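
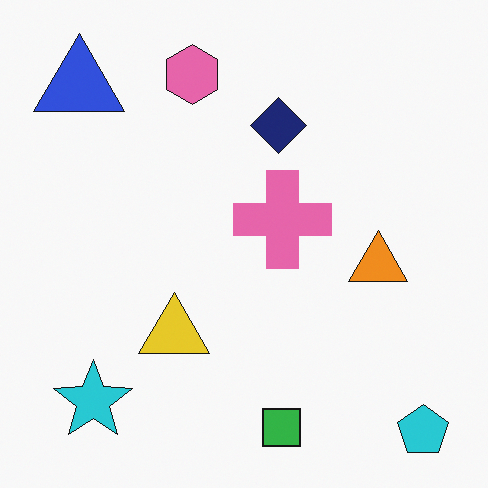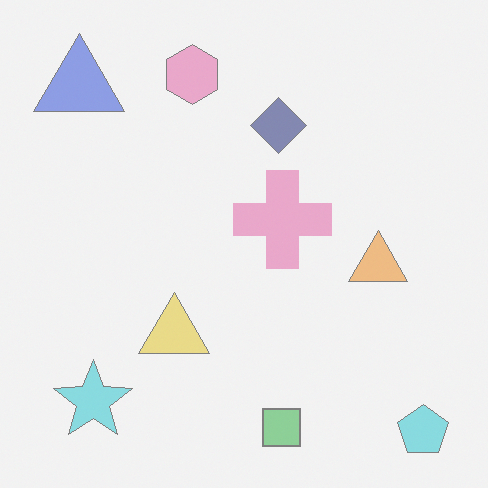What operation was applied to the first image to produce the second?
Given much lower contrast.

Tones are pushed toward mid-grey across the whole image — a global contrast change.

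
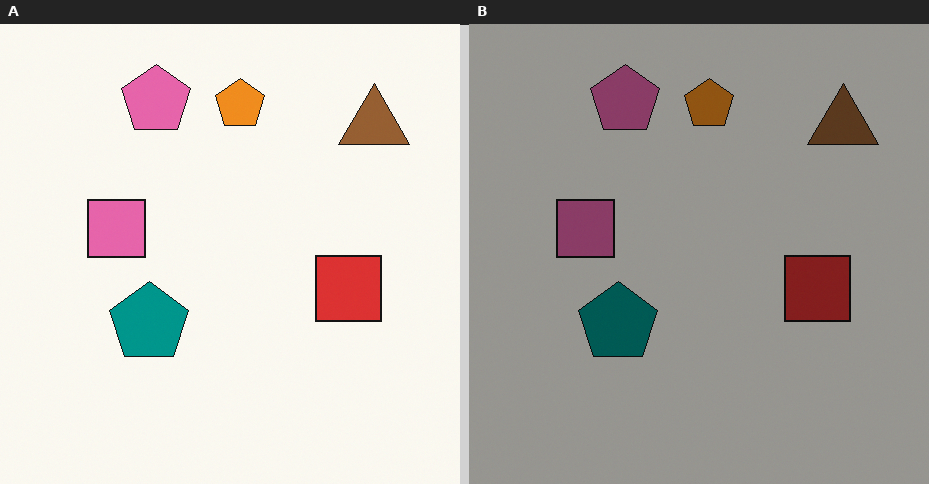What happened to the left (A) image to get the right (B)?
The image was noticeably darkened.

Every pixel — background and shapes alike — is uniformly darkened.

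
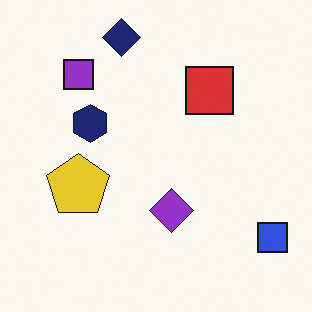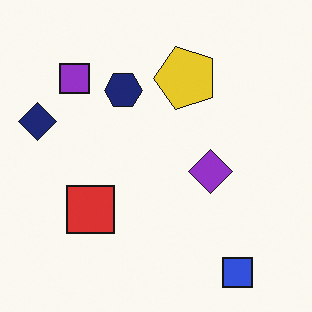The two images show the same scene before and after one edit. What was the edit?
The transformation is: transposed (reflected across the top-left ↔ bottom-right diagonal).

Shapes have swapped their row and column positions — what was in the top-right is now in the bottom-left — a diagonal reflection.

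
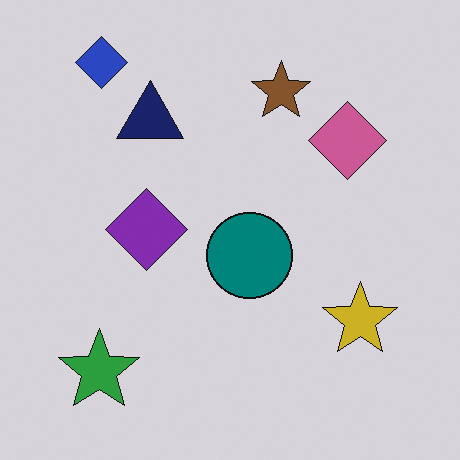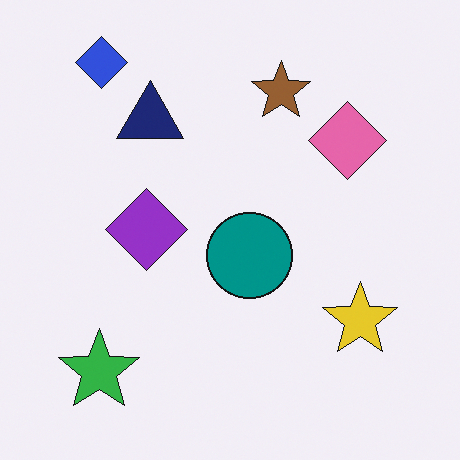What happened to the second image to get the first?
This is the original image darkened a little.

Every pixel — background and shapes alike — is uniformly darkened.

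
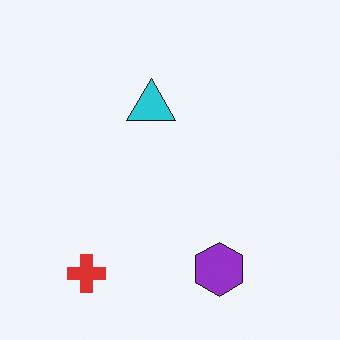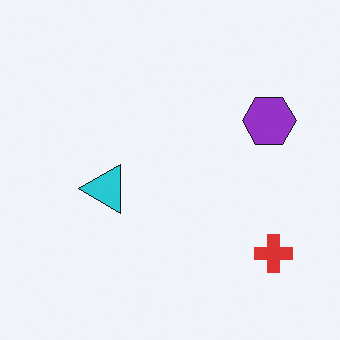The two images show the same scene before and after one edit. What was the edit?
This is the original image rotated 90° counter-clockwise.

The red cross sits in the bottom-left of the first image and the bottom-right of the second — consistent with a whole-image 90° counter-clockwise rotation.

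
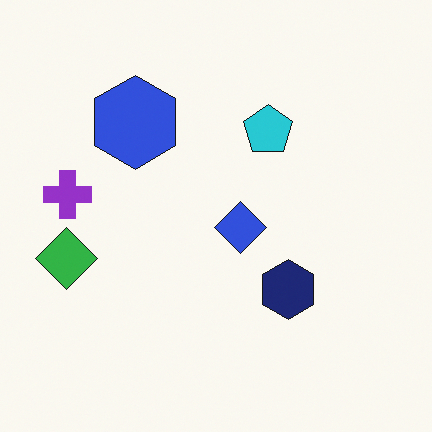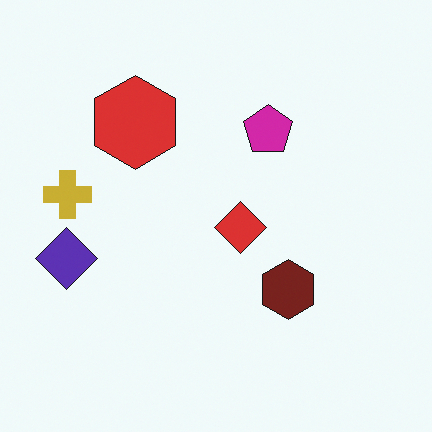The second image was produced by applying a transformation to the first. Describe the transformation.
The transformation is: hue-shifted noticeably.

Every shape's color has rotated by the same amount around the hue wheel — a uniform hue shift.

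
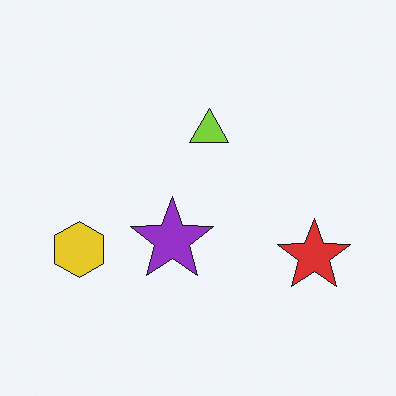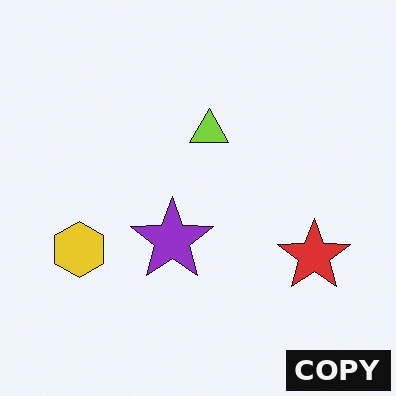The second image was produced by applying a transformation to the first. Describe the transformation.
It was watermarked with the text "COPY" in the lower-right corner.

A dark label reading "COPY" appears in the lower-right corner.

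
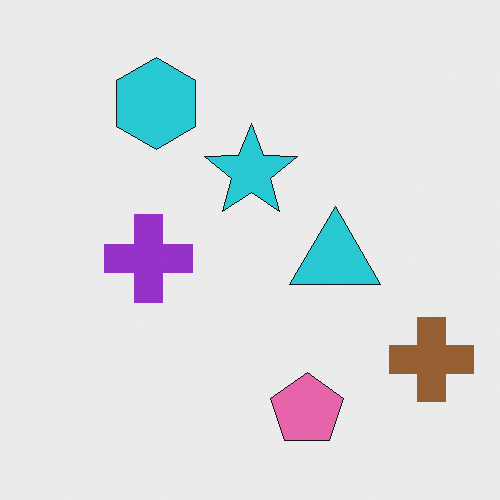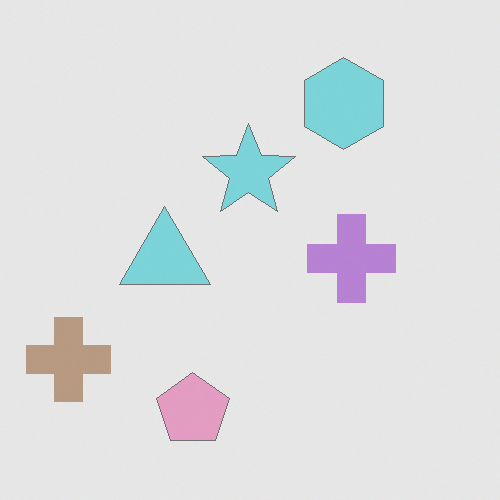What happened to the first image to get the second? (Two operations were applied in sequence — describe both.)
The image was washed out (contrast reduced), then flipped horizontally (left ↔ right).

Tones are pushed toward mid-grey across the whole image — a global contrast change. The brown cross is in the bottom-right of the first image and the bottom-left of the second — shapes on opposite sides of the vertical midline have swapped in a mirror flip.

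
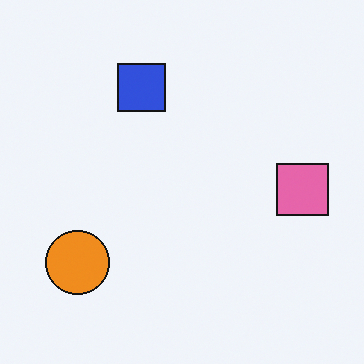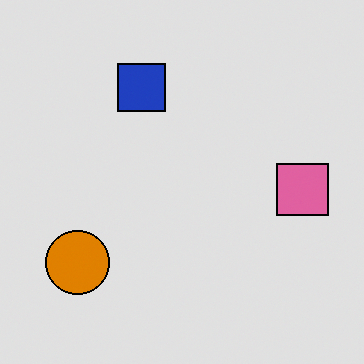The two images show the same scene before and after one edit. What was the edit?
The image was moderately posterized.

Each flat color has snapped to a coarser quantized level — most visibly, the near-white background has dropped to a flat grey.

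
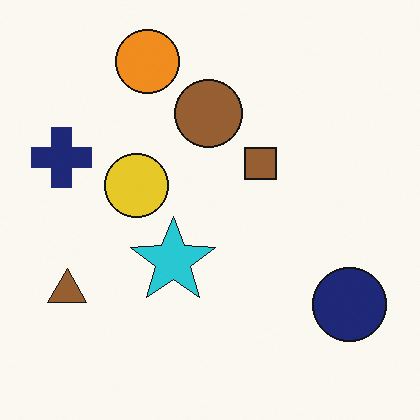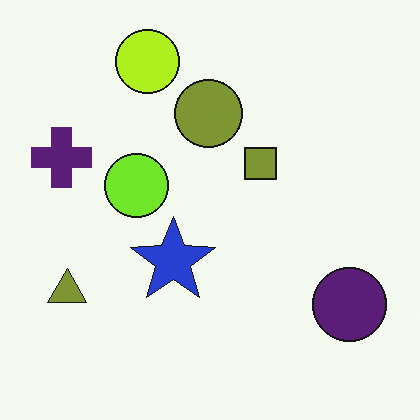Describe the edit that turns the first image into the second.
The transformation is: hue-shifted by a small amount.

Every shape's color has rotated by the same amount around the hue wheel — a uniform hue shift.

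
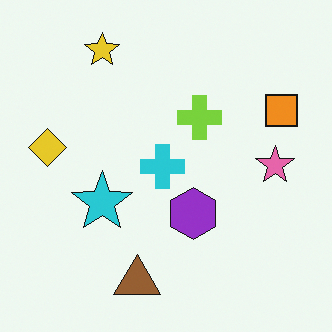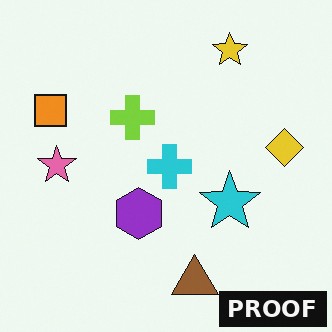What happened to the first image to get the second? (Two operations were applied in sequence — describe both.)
Flipped horizontally (left ↔ right), then watermarked with the text "PROOF" in the lower-right corner.

The yellow diamond is in the left of the first image and the right of the second — shapes on opposite sides of the vertical midline have swapped in a mirror flip. A dark label reading "PROOF" appears in the lower-right corner.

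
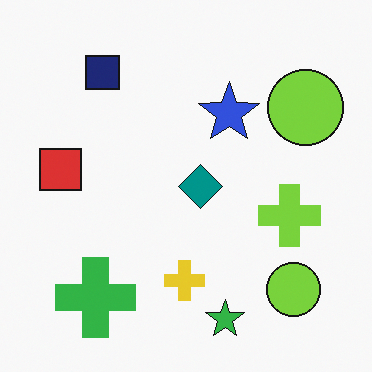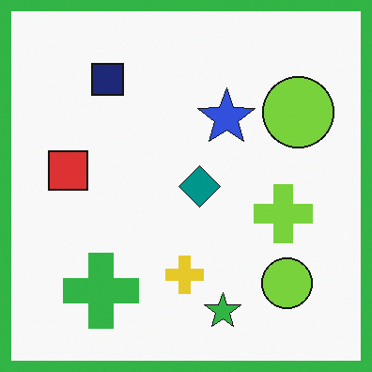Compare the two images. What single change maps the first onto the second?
It was framed with a green border.

A solid green frame runs around the edge of the second image, with the content slightly shrunk inside it.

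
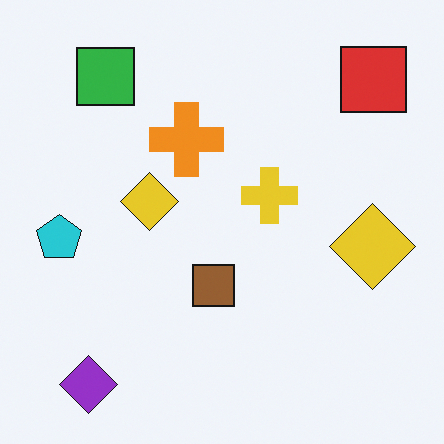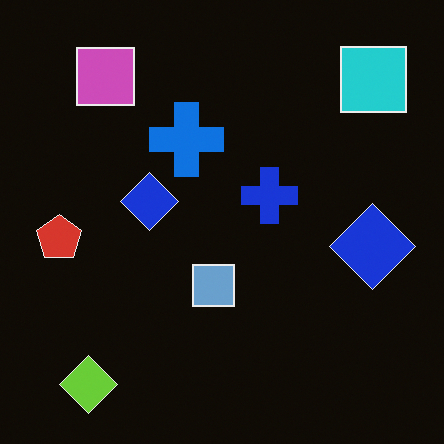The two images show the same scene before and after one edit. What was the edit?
The image was color-inverted (negative).

The light background has become dark and every shape's color is its complement — a photographic negative.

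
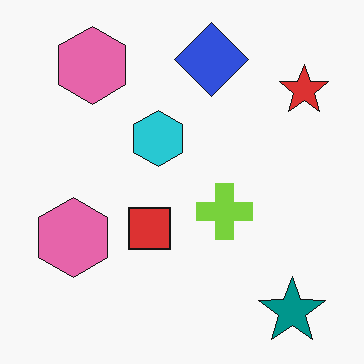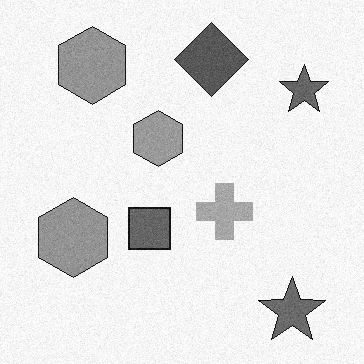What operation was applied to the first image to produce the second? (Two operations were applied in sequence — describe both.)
Degraded with subtle gaussian noise, then converted to grayscale.

Random speckle covers the whole image, including the flat background. All color is removed — every shape is now a shade of grey.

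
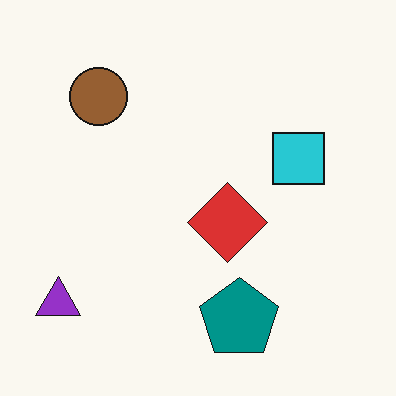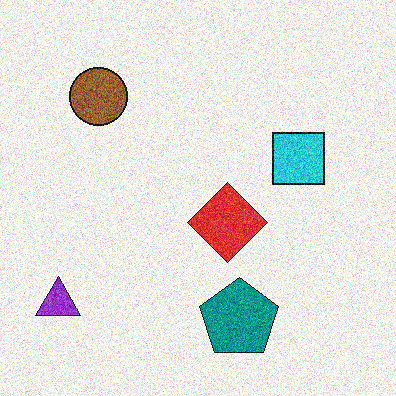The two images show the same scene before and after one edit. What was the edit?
The transformation is: degraded with strong gaussian noise.

Random speckle covers the whole image, including the flat background.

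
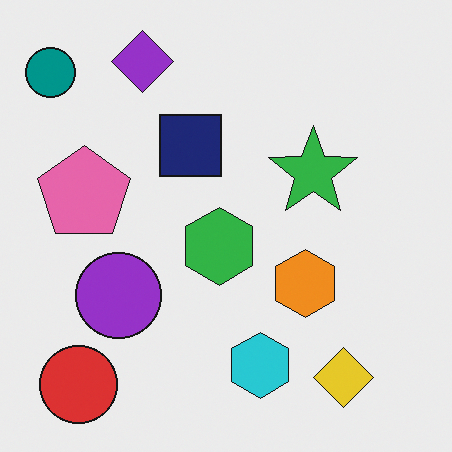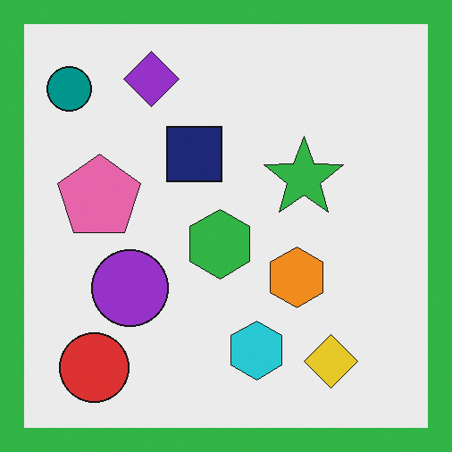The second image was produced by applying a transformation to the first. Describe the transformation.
The second image is the first framed with a green border.

A solid green frame runs around the edge of the second image, with the content slightly shrunk inside it.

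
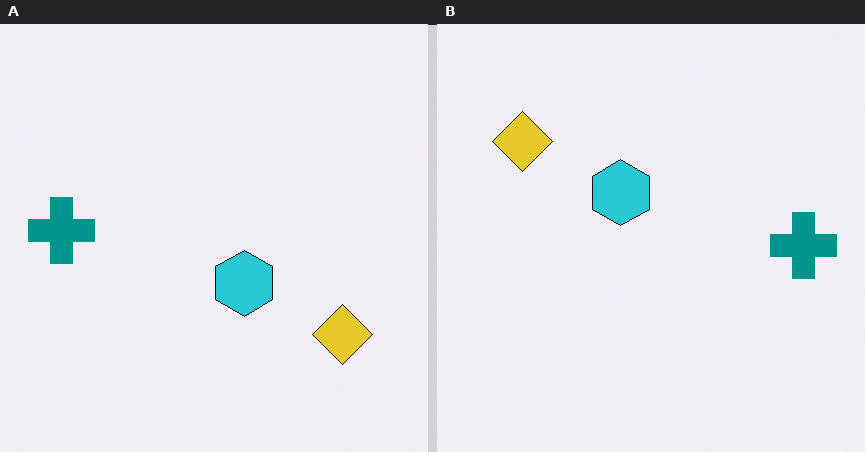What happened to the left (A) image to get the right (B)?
Rotated 180°.

The yellow diamond sits in the bottom-right of the left (A) image and the top-left of the right (B) — consistent with a whole-image 180° rotation.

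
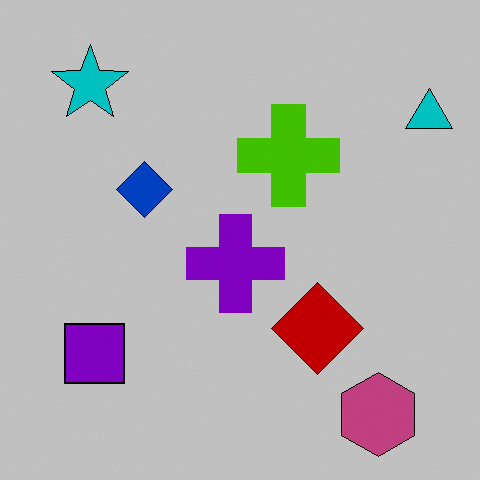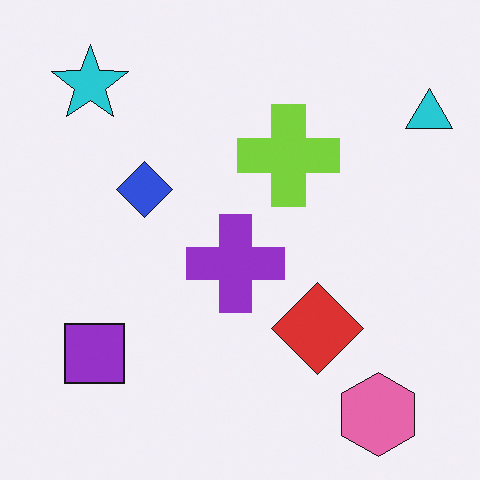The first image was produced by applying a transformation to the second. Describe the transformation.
The first image is the second aggressively posterized.

Each flat color has snapped to a coarser quantized level — most visibly, the near-white background has dropped to a flat grey.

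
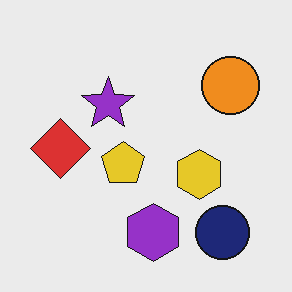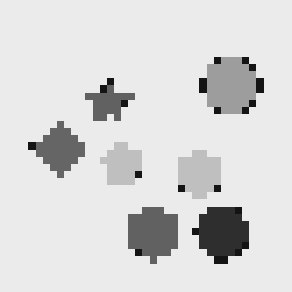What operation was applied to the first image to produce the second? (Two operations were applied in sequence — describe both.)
Converted to grayscale, then moderately pixelated.

All color is removed — every shape is now a shade of grey. Shapes are reduced to large square blocks; fine edges and outlines are lost — a downscale-then-upscale (mosaic) effect.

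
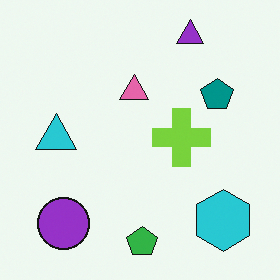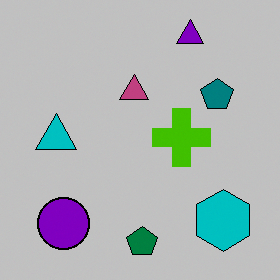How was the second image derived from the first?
The second image is the first aggressively posterized.

Each flat color has snapped to a coarser quantized level — most visibly, the near-white background has dropped to a flat grey.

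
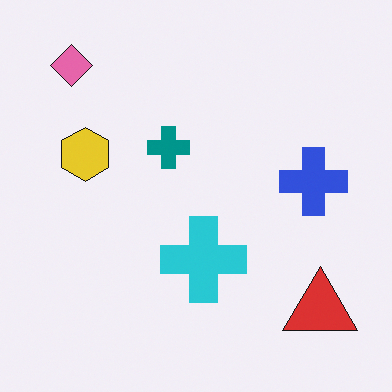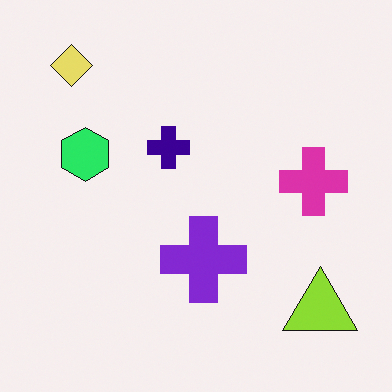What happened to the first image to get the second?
It was hue-shifted noticeably.

Every shape's color has rotated by the same amount around the hue wheel — a uniform hue shift.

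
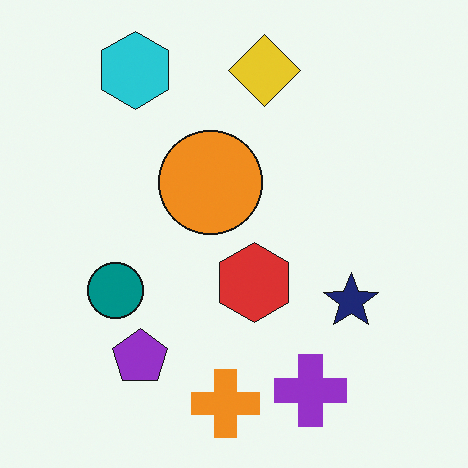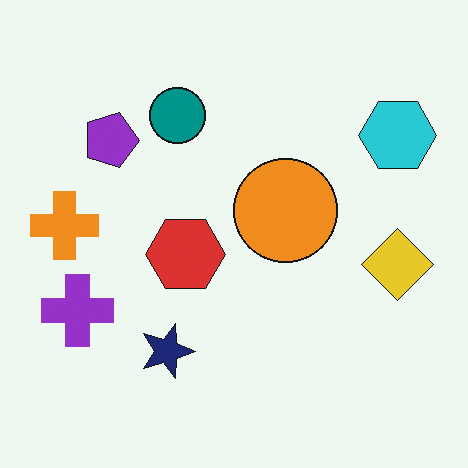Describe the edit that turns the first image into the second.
The transformation is: rotated 90° clockwise.

The cyan hexagon sits in the top-left of the first image and the top-right of the second — consistent with a whole-image 90° clockwise rotation.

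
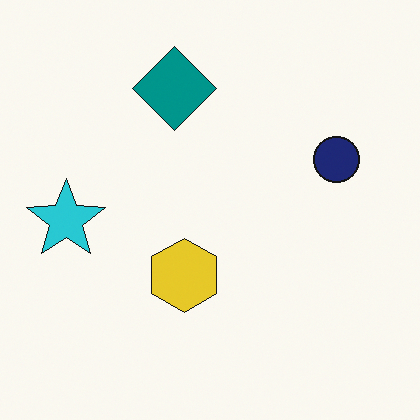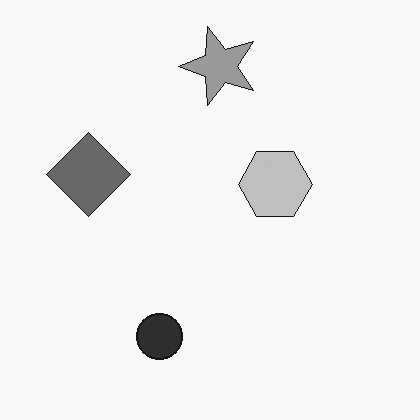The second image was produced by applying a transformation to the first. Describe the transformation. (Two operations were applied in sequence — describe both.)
The second image is the first transposed (reflected across the top-left ↔ bottom-right diagonal), then converted to grayscale.

Shapes have swapped their row and column positions — what was in the top-right is now in the bottom-left — a diagonal reflection. All color is removed — every shape is now a shade of grey.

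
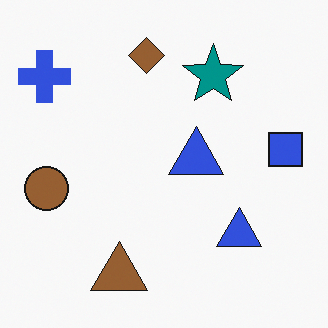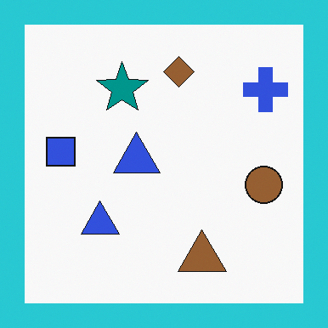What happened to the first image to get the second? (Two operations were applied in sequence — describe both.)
The image was flipped horizontally (left ↔ right), then framed with a cyan border.

The blue square is in the right of the first image and the left of the second — shapes on opposite sides of the vertical midline have swapped in a mirror flip. A solid cyan frame runs around the edge of the second image, with the content slightly shrunk inside it.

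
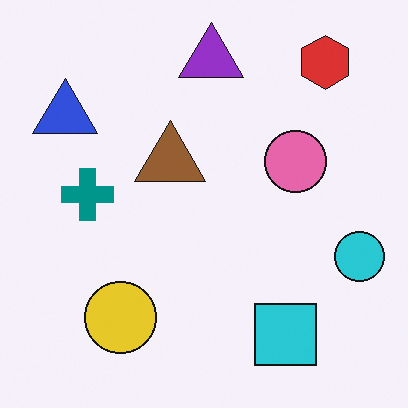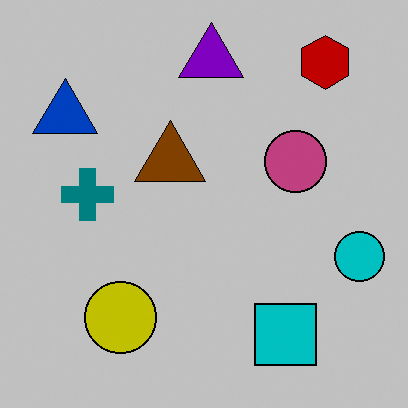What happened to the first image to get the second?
The image was aggressively posterized.

Each flat color has snapped to a coarser quantized level — most visibly, the near-white background has dropped to a flat grey.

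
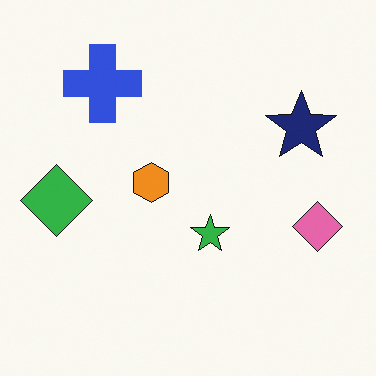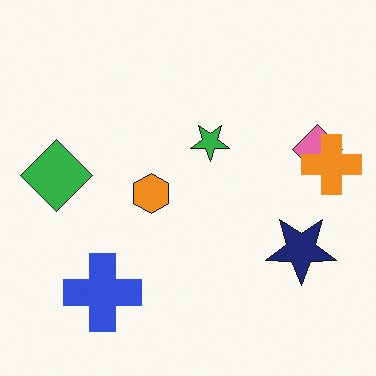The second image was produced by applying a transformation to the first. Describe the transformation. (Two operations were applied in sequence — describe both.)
Flipped vertically (top ↔ bottom), then overlaid with an additional orange cross.

The blue cross is in the top-left of the first image and the bottom-left of the second — shapes on opposite sides of the horizontal midline have swapped in a mirror flip. An orange cross appears in the second image that is absent from the first.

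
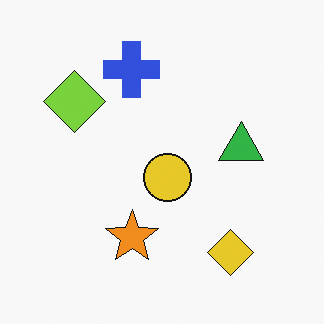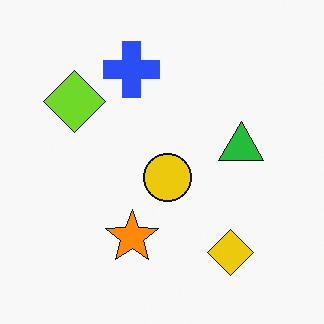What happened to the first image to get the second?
The image was slightly oversaturated.

All colors are more vivid — a global saturation change.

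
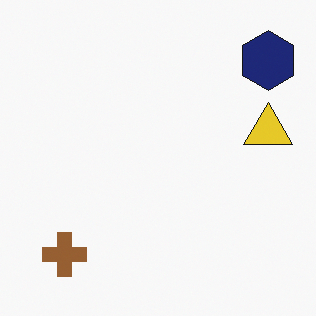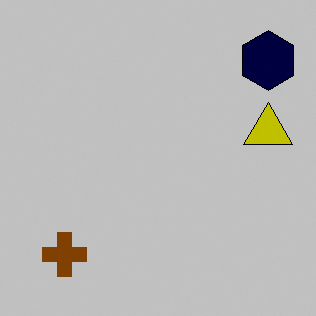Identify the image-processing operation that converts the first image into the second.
Heavily posterized to just a handful of flat colors.

Each flat color has snapped to a coarser quantized level — most visibly, the near-white background has dropped to a flat grey.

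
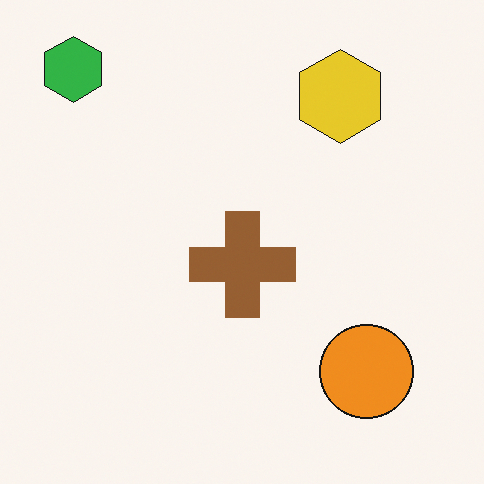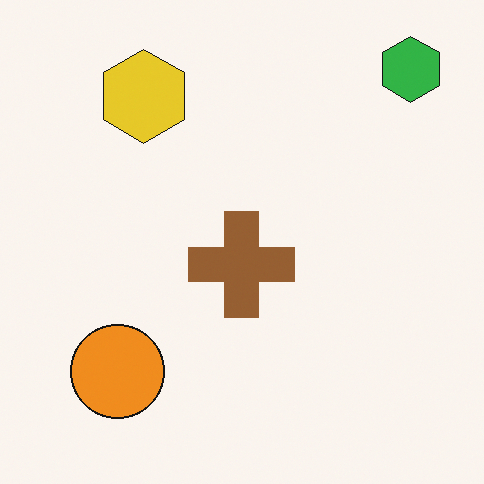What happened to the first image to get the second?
The second image is the first flipped horizontally (left ↔ right).

The green hexagon is in the top-left of the first image and the top-right of the second — shapes on opposite sides of the vertical midline have swapped in a mirror flip.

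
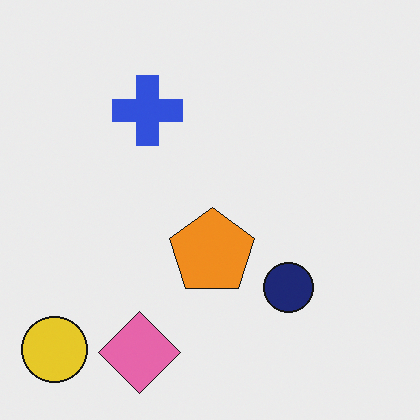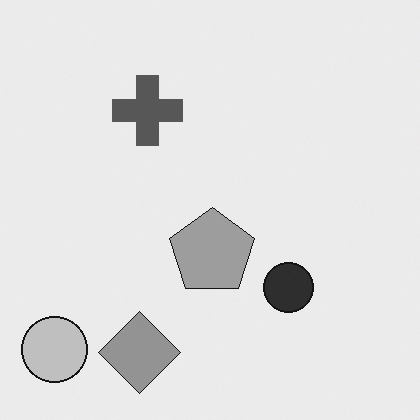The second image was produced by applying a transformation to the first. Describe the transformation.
Converted to grayscale.

All color is removed — every shape is now a shade of grey.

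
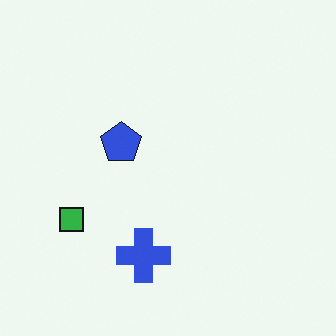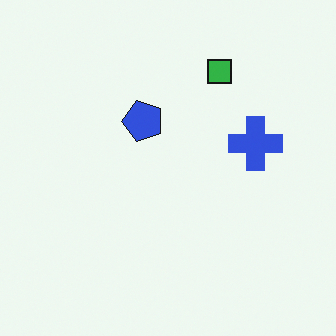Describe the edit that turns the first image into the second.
This is the original image transposed (reflected across the top-left ↔ bottom-right diagonal).

Shapes have swapped their row and column positions — what was in the top-right is now in the bottom-left — a diagonal reflection.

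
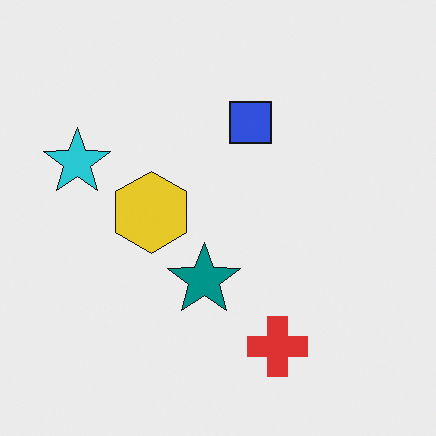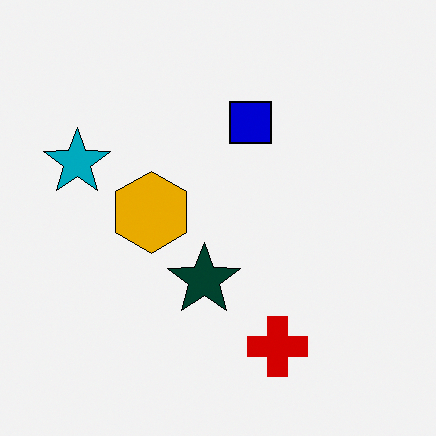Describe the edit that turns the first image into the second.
It was given much higher contrast.

Tones are pushed away from mid-grey across the whole image — a global contrast change.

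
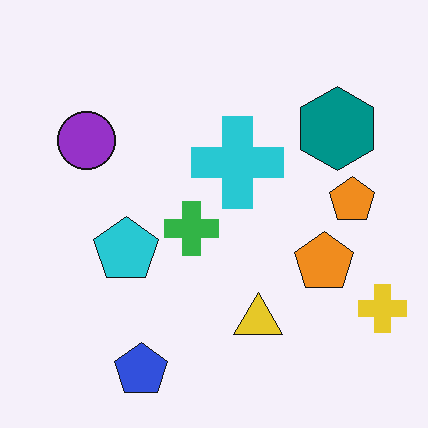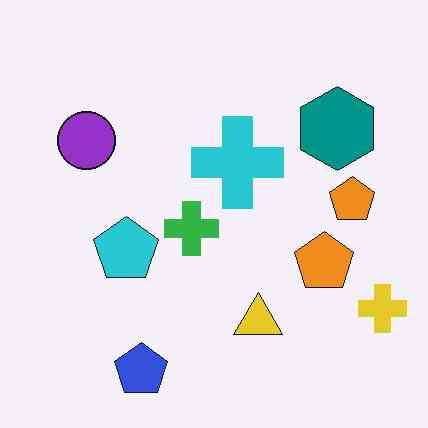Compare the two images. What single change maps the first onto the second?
The second image is the first given moderate JPEG compression.

Blocky 8×8 compression artifacts appear around shape edges and the flat background shows ringing — characteristic JPEG degradation.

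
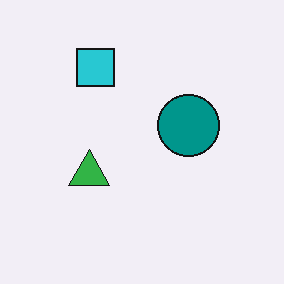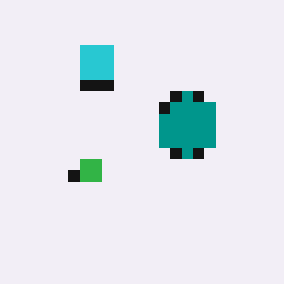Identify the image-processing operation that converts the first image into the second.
It was heavily pixelated into large blocks.

Shapes are reduced to large square blocks; fine edges and outlines are lost — a downscale-then-upscale (mosaic) effect.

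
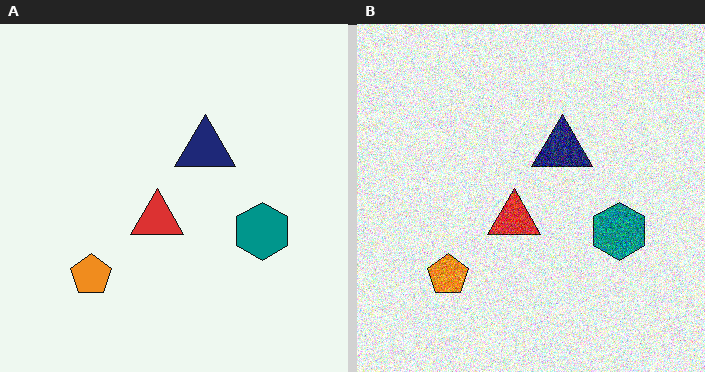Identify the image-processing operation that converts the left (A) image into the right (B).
This is the original image degraded with a thick layer of grain.

Random speckle covers the whole image, including the flat background.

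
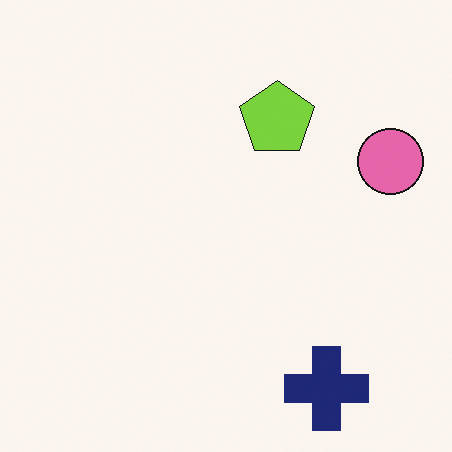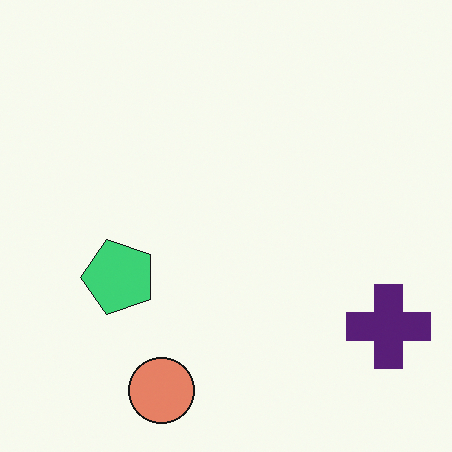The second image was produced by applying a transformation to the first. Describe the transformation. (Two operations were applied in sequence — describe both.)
Transposed (reflected across the top-left ↔ bottom-right diagonal), then hue-shifted slightly.

Shapes have swapped their row and column positions — what was in the top-right is now in the bottom-left — a diagonal reflection. Every shape's color has rotated by the same amount around the hue wheel — a uniform hue shift.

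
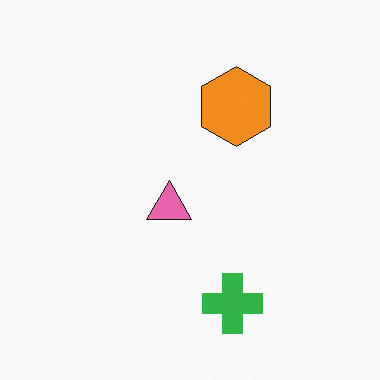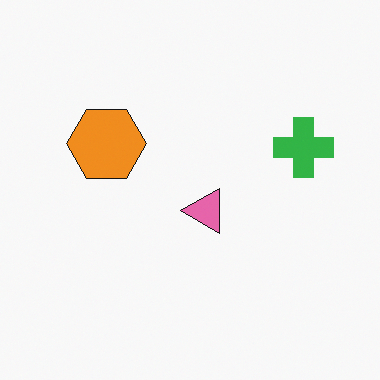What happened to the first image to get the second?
This is the original image rotated 90° counter-clockwise.

The green cross sits in the bottom of the first image and the right of the second — consistent with a whole-image 90° counter-clockwise rotation.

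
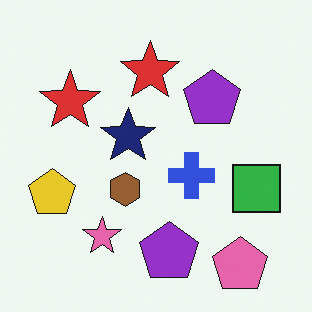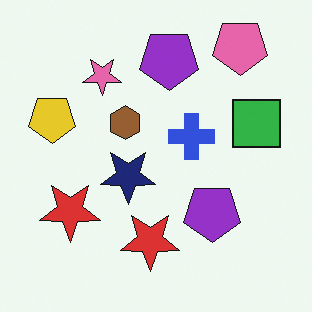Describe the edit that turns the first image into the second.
The second image is the first flipped vertically (top ↔ bottom).

The pink pentagon is in the bottom-right of the first image and the top-right of the second — shapes on opposite sides of the horizontal midline have swapped in a mirror flip.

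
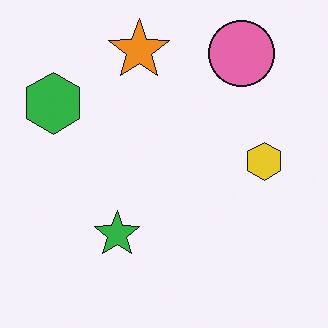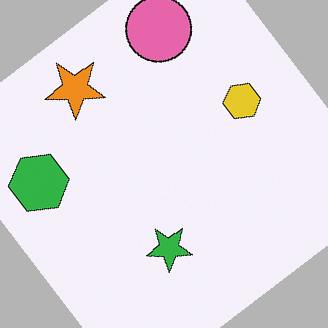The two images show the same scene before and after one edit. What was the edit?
The second image is the first rotated counter-clockwise by a large amount — several tens of degrees.

Every shape is tilted by the same angle and the image corners show triangular fill wedges — a whole-image rotation by a non-right angle.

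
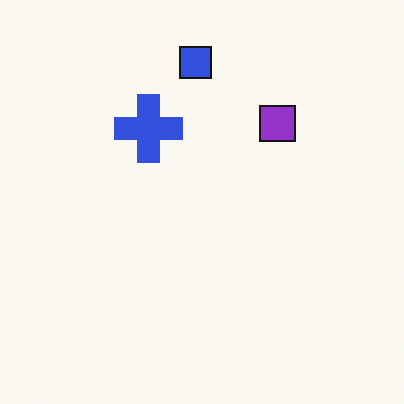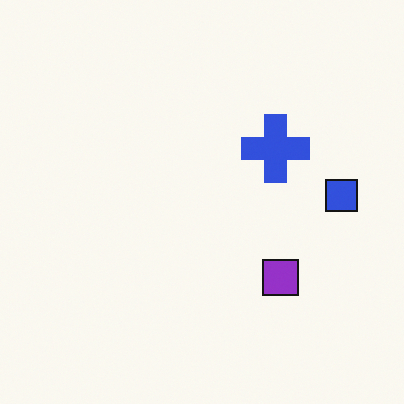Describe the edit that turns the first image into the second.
This is the original image rotated 90° clockwise.

The blue square sits in the top of the first image and the right of the second — consistent with a whole-image 90° clockwise rotation.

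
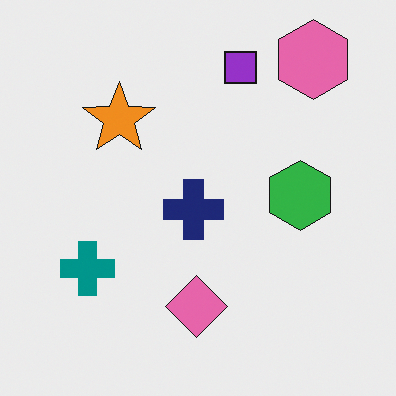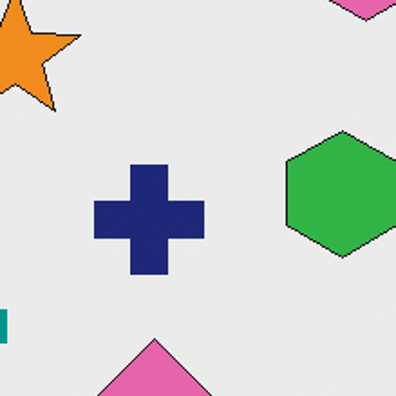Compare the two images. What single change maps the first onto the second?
This is the original image cropped to a noticeably smaller region and rescaled.

The visible shapes are larger and the field of view is narrower; shapes near the original edges may be partly or wholly outside the frame — a crop-and-rescale.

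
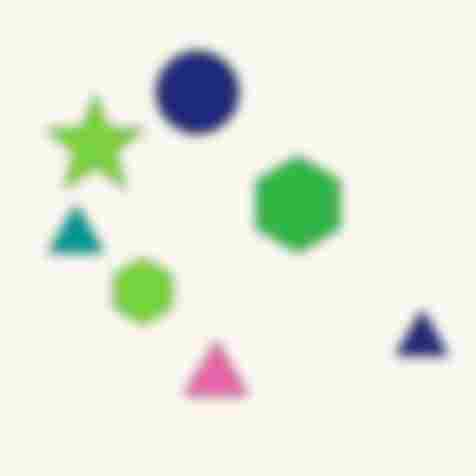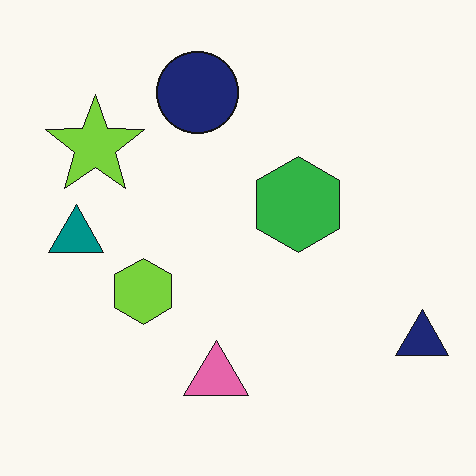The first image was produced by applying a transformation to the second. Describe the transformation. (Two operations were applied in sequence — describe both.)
Heavily blurred, then heavily JPEG-compressed with obvious blocking artifacts.

Shape edges and outlines are uniformly softened across the whole image. Blocky 8×8 compression artifacts appear around shape edges and the flat background shows ringing — characteristic JPEG degradation.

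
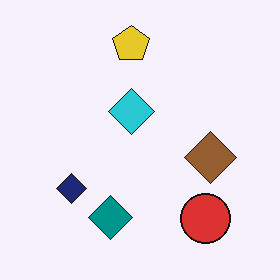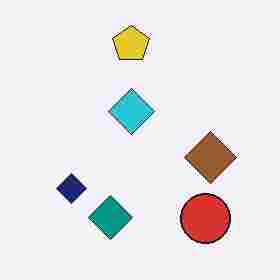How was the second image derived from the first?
Degraded with heavy JPEG compression.

Blocky 8×8 compression artifacts appear around shape edges and the flat background shows ringing — characteristic JPEG degradation.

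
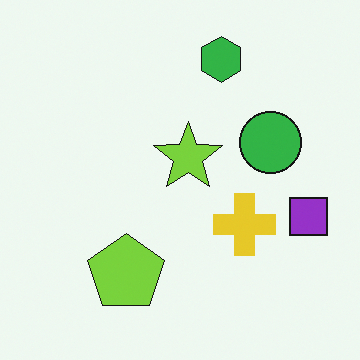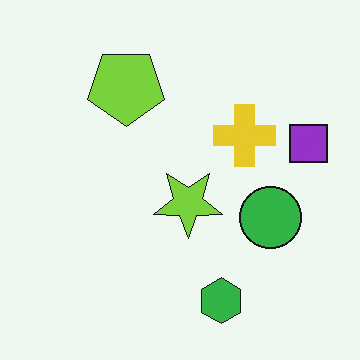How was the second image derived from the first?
Flipped vertically (top ↔ bottom).

The green hexagon is in the top of the first image and the bottom of the second — shapes on opposite sides of the horizontal midline have swapped in a mirror flip.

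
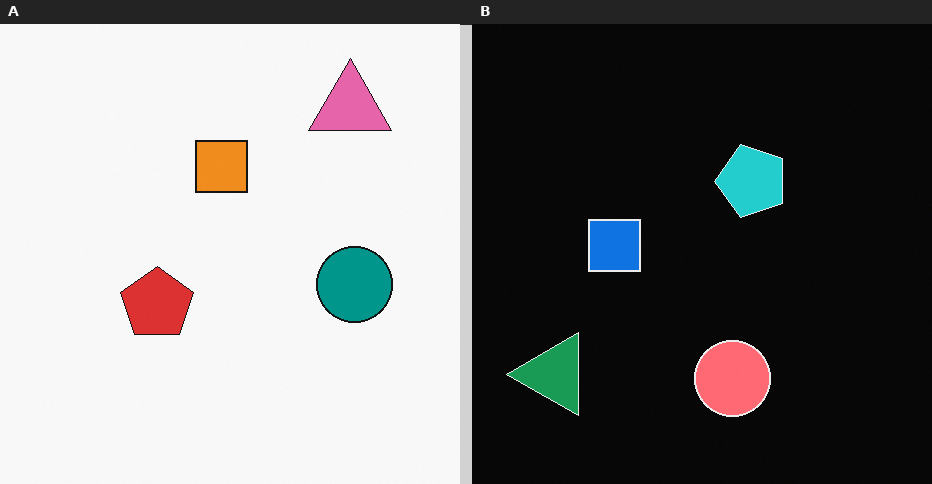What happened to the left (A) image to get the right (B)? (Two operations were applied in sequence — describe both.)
The image was transposed (reflected across the top-left ↔ bottom-right diagonal), then color-inverted (negative).

Shapes have swapped their row and column positions — what was in the top-right is now in the bottom-left — a diagonal reflection. The light background has become dark and every shape's color is its complement — a photographic negative.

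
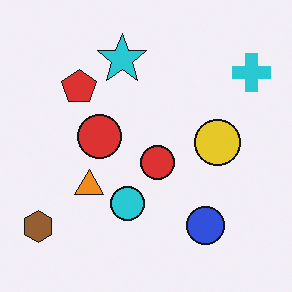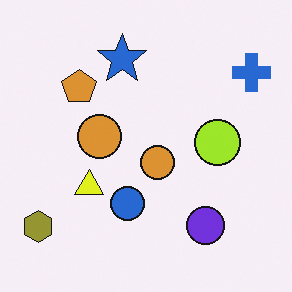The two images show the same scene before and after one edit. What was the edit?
Hue-shifted by a small amount.

Every shape's color has rotated by the same amount around the hue wheel — a uniform hue shift.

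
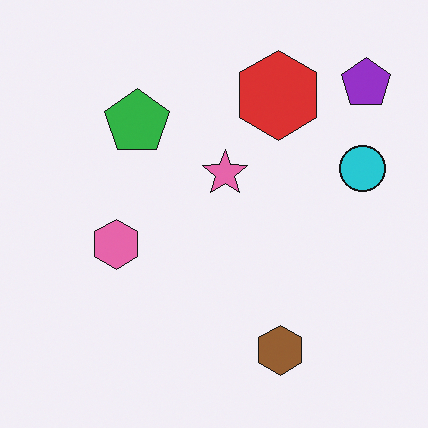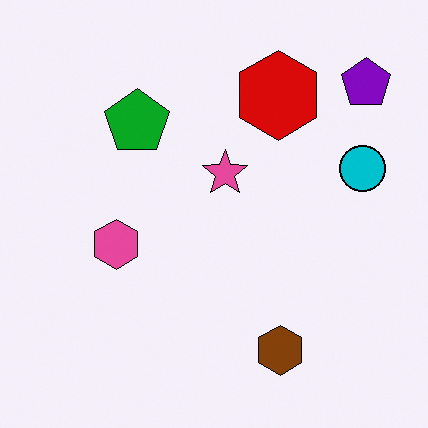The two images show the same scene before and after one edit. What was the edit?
It was given slightly increased contrast.

Tones are pushed away from mid-grey across the whole image — a global contrast change.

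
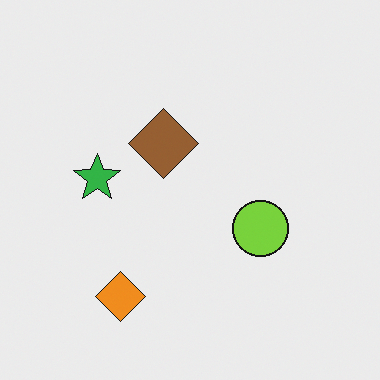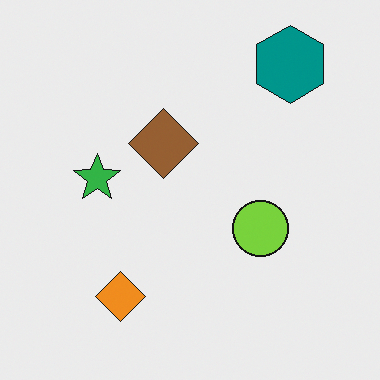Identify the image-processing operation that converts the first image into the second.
The transformation is: overlaid with an additional teal hexagon.

A teal hexagon appears in the second image that is absent from the first.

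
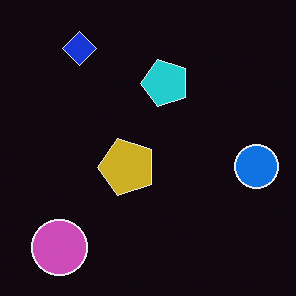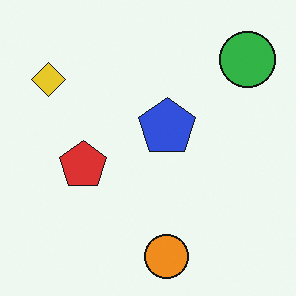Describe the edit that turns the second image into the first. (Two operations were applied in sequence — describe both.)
Color-inverted (negative), then transposed (reflected across the top-left ↔ bottom-right diagonal).

The light background has become dark and every shape's color is its complement — a photographic negative. Shapes have swapped their row and column positions — what was in the top-right is now in the bottom-left — a diagonal reflection.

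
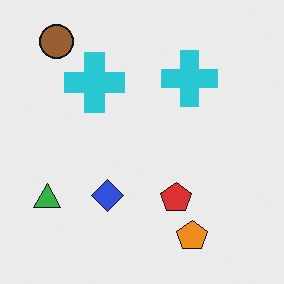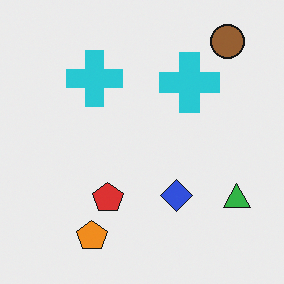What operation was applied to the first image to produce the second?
The second image is the first flipped horizontally (left ↔ right).

The green triangle is in the bottom-left of the first image and the bottom-right of the second — shapes on opposite sides of the vertical midline have swapped in a mirror flip.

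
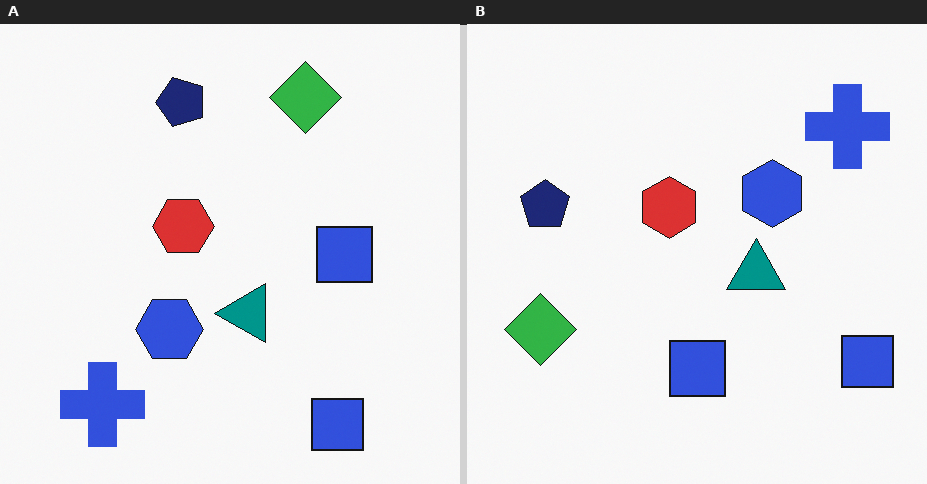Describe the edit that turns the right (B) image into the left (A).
The transformation is: transposed (reflected across the top-left ↔ bottom-right diagonal).

Shapes have swapped their row and column positions — what was in the top-right is now in the bottom-left — a diagonal reflection.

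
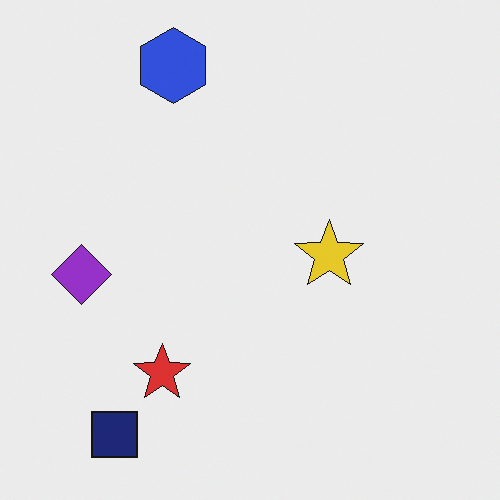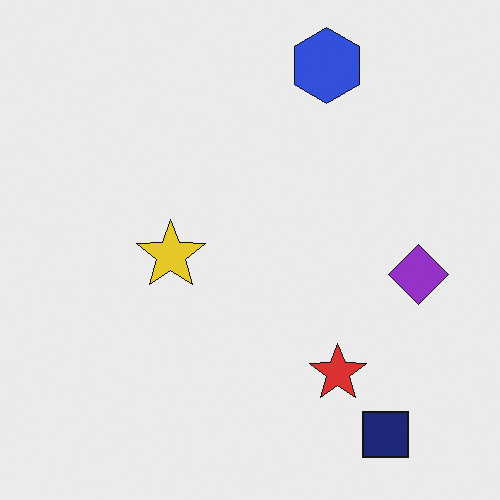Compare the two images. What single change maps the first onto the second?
It was flipped horizontally (left ↔ right).

The purple diamond is in the left of the first image and the right of the second — shapes on opposite sides of the vertical midline have swapped in a mirror flip.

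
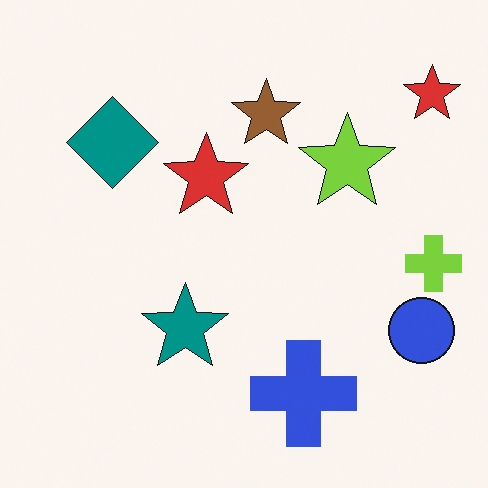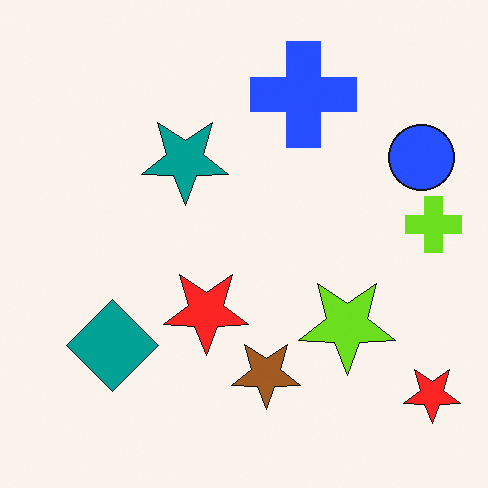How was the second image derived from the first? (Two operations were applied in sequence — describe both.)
It was flipped vertically (top ↔ bottom), then slightly oversaturated.

The blue cross is in the bottom of the first image and the top of the second — shapes on opposite sides of the horizontal midline have swapped in a mirror flip. All colors are more vivid — a global saturation change.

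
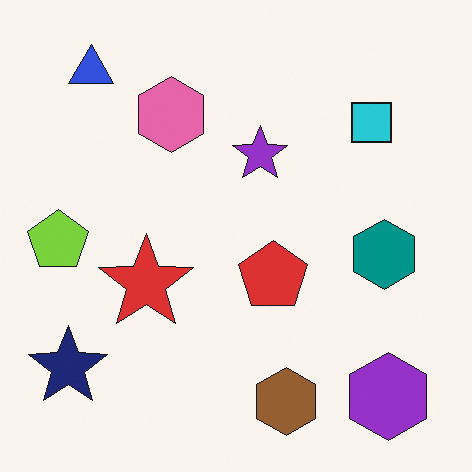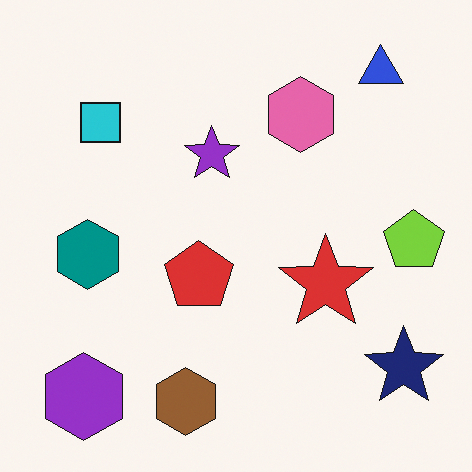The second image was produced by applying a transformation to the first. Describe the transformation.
This is the original image flipped horizontally (left ↔ right).

The lime pentagon is in the left of the first image and the right of the second — shapes on opposite sides of the vertical midline have swapped in a mirror flip.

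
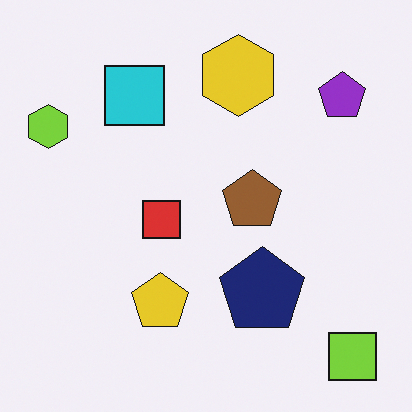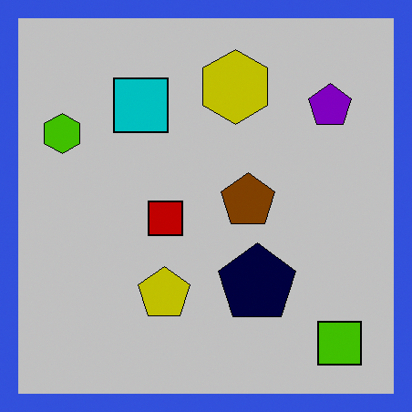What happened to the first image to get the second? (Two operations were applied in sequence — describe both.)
This is the original image heavily posterized to just a handful of flat colors, then framed with a blue border.

Each flat color has snapped to a coarser quantized level — most visibly, the near-white background has dropped to a flat grey. A solid blue frame runs around the edge of the second image, with the content slightly shrunk inside it.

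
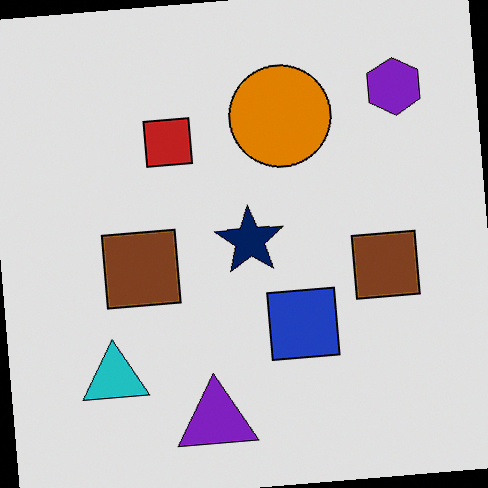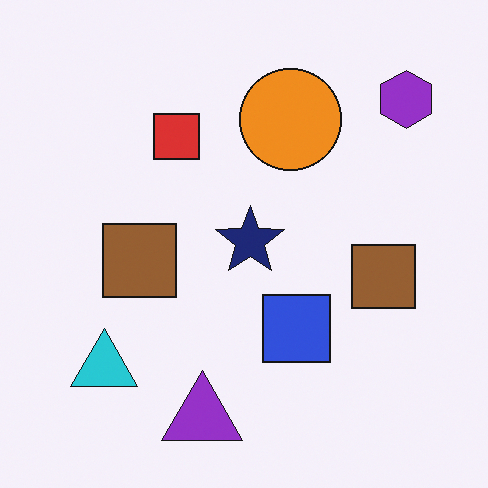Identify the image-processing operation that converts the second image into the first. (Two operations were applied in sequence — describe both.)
The first image is the second rotated counter-clockwise by a few degrees, then posterized to a reduced palette.

Every shape is tilted by the same angle and the image corners show triangular fill wedges — a whole-image rotation by a non-right angle. Each flat color has snapped to a coarser quantized level — most visibly, the near-white background has dropped to a flat grey.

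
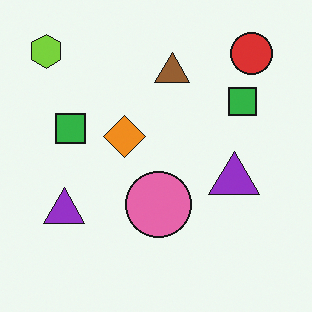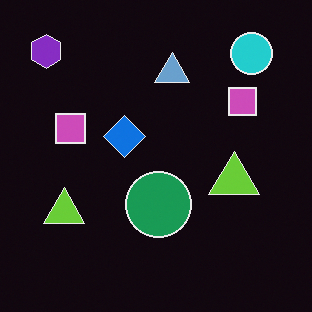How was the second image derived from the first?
It was color-inverted (negative).

The light background has become dark and every shape's color is its complement — a photographic negative.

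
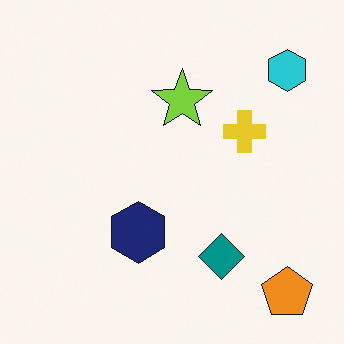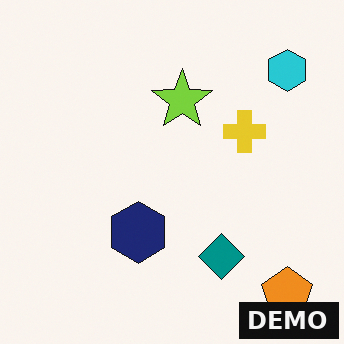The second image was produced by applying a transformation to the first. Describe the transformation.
The second image is the first watermarked with the text "DEMO" in the lower-right corner.

A dark label reading "DEMO" appears in the lower-right corner.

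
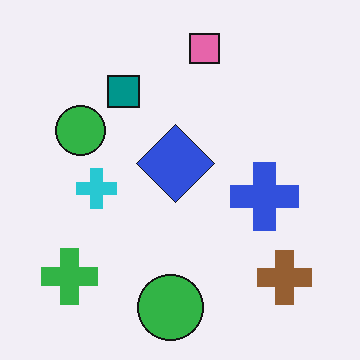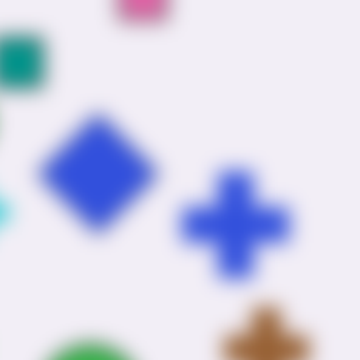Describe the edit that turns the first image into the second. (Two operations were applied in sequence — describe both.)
The transformation is: strongly gaussian-blurred, then cropped to a modestly smaller region and rescaled.

Shape edges and outlines are uniformly softened across the whole image. The visible shapes are larger and the field of view is narrower; shapes near the original edges may be partly or wholly outside the frame — a crop-and-rescale.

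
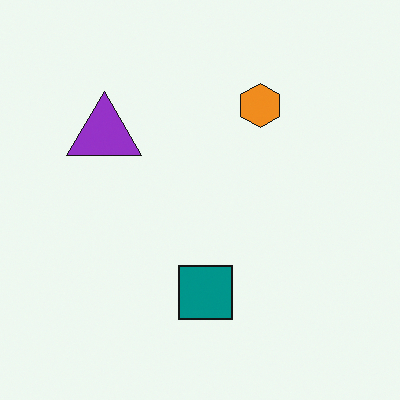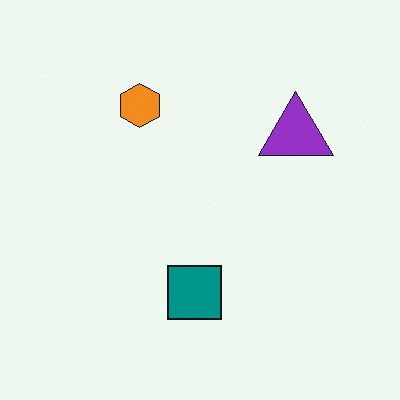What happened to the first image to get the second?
The second image is the first flipped horizontally (left ↔ right).

The purple triangle is in the left of the first image and the right of the second — shapes on opposite sides of the vertical midline have swapped in a mirror flip.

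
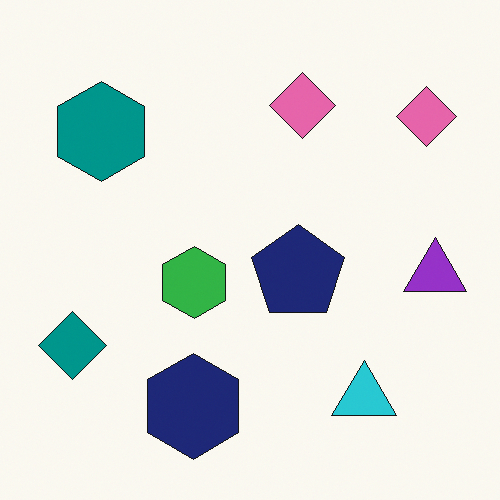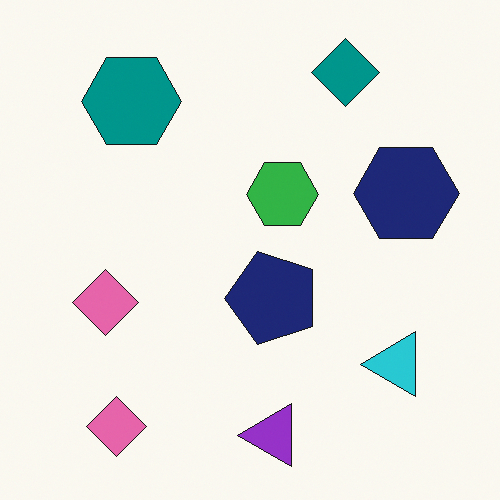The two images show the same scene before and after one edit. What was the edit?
The second image is the first transposed (reflected across the top-left ↔ bottom-right diagonal).

Shapes have swapped their row and column positions — what was in the top-right is now in the bottom-left — a diagonal reflection.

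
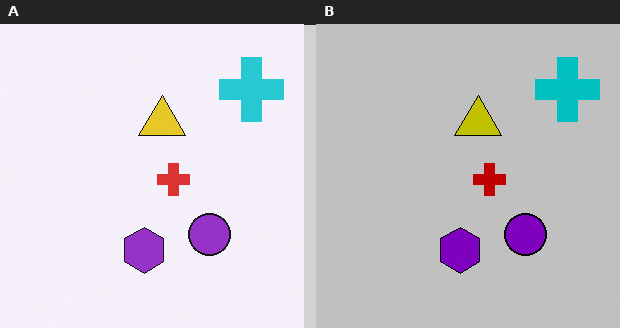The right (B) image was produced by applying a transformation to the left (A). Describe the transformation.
This is the original image heavily posterized to just a handful of flat colors.

Each flat color has snapped to a coarser quantized level — most visibly, the near-white background has dropped to a flat grey.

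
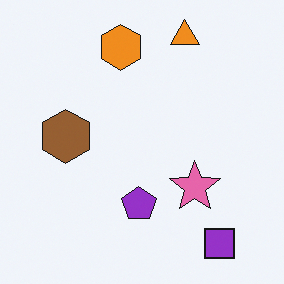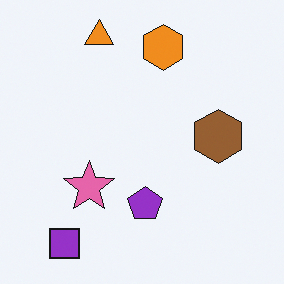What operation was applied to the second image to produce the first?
Flipped horizontally (left ↔ right).

The purple square is in the bottom-left of the second image and the bottom-right of the first — shapes on opposite sides of the vertical midline have swapped in a mirror flip.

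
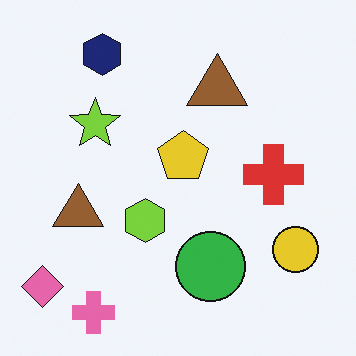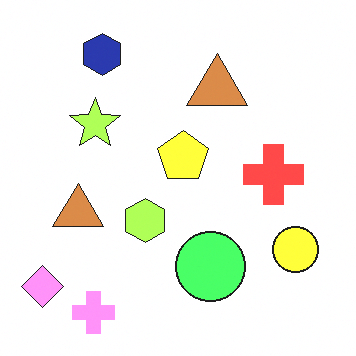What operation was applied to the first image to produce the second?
It was brightened a lot.

Every pixel — background and shapes alike — is uniformly brightened.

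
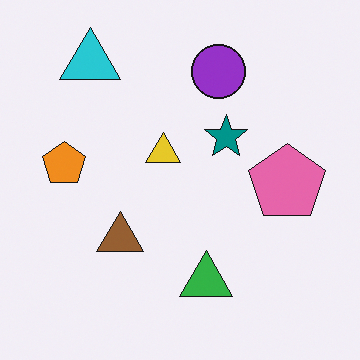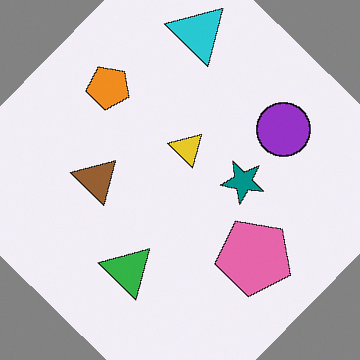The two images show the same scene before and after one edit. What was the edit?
The second image is the first rotated clockwise by a large amount — several tens of degrees.

Every shape is tilted by the same angle and the image corners show triangular fill wedges — a whole-image rotation by a non-right angle.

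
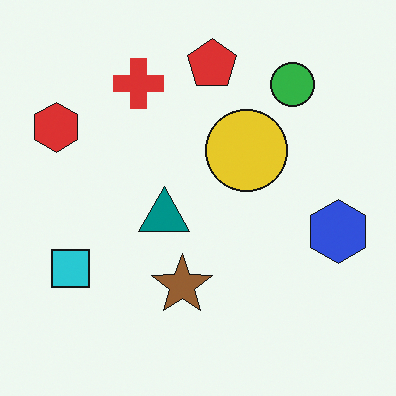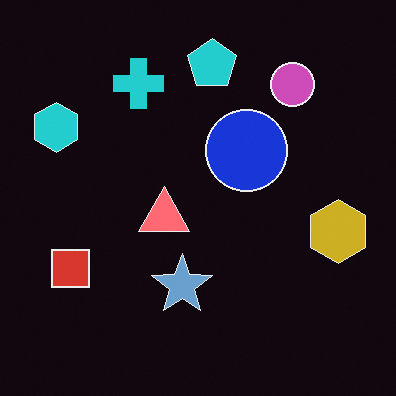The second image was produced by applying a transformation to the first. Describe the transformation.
The image was color-inverted (negative).

The light background has become dark and every shape's color is its complement — a photographic negative.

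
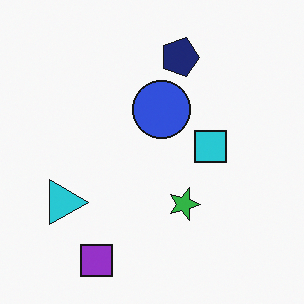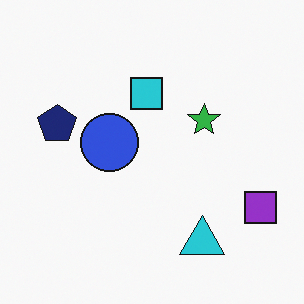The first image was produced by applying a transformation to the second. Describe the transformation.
Rotated 90° clockwise.

The purple square sits in the bottom-right of the second image and the bottom-left of the first — consistent with a whole-image 90° clockwise rotation.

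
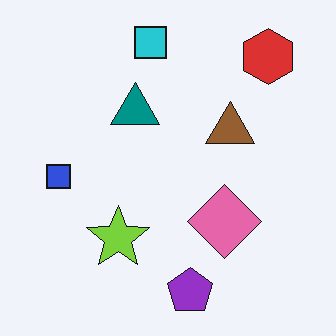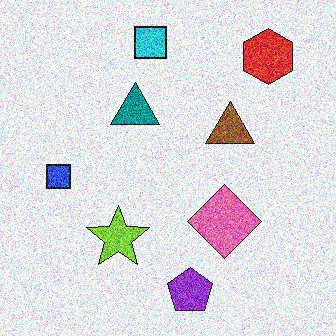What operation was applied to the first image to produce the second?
The transformation is: degraded with strong gaussian noise.

Random speckle covers the whole image, including the flat background.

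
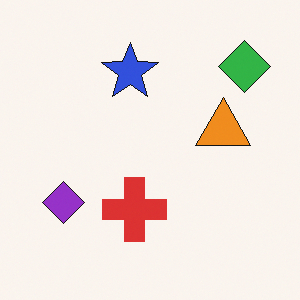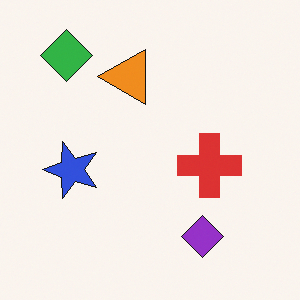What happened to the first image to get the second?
This is the original image rotated 90° counter-clockwise.

The green diamond sits in the top-right of the first image and the top-left of the second — consistent with a whole-image 90° counter-clockwise rotation.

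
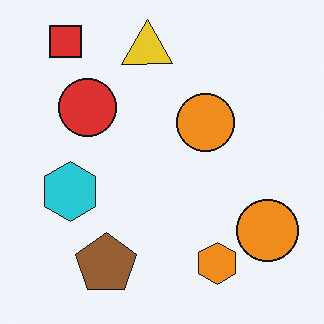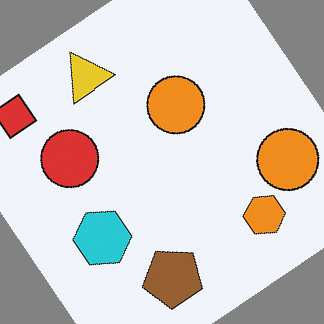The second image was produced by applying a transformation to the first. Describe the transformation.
This is the original image rotated counter-clockwise by a large amount — several tens of degrees.

Every shape is tilted by the same angle and the image corners show triangular fill wedges — a whole-image rotation by a non-right angle.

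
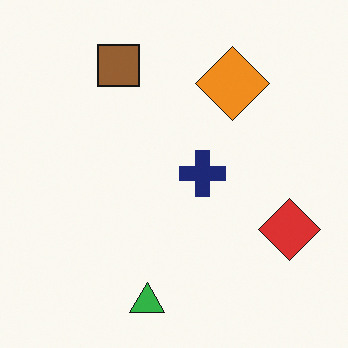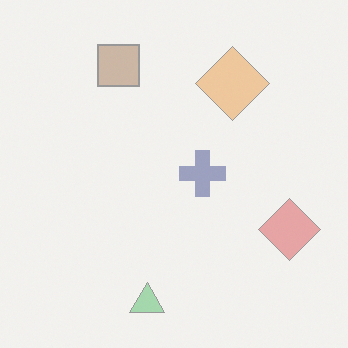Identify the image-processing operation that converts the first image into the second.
The transformation is: washed out (contrast reduced).

Tones are pushed toward mid-grey across the whole image — a global contrast change.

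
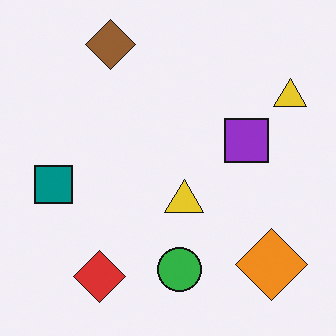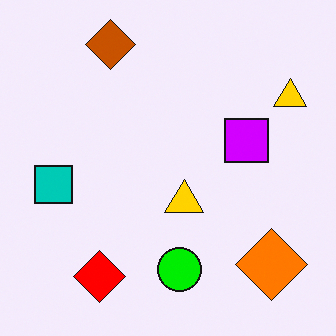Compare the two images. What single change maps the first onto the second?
It was heavily oversaturated.

All colors are more vivid — a global saturation change.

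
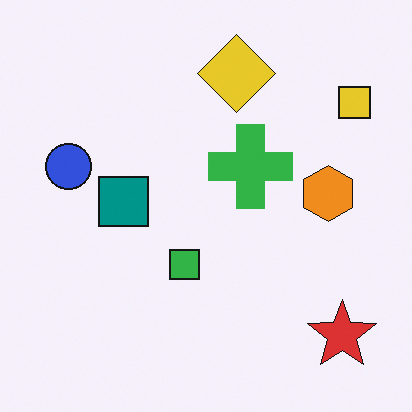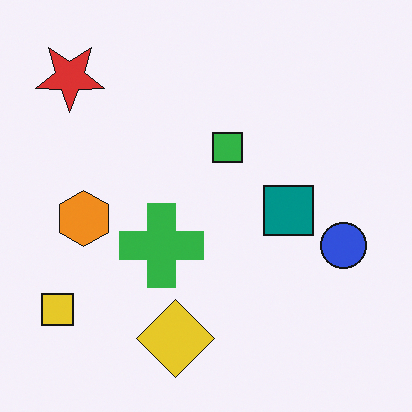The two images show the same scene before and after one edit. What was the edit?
This is the original image rotated 180°.

The red star sits in the bottom-right of the first image and the top-left of the second — consistent with a whole-image 180° rotation.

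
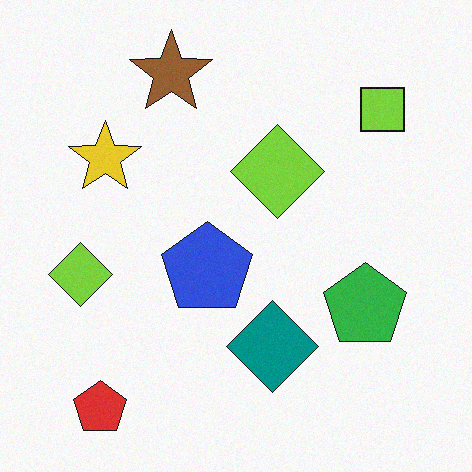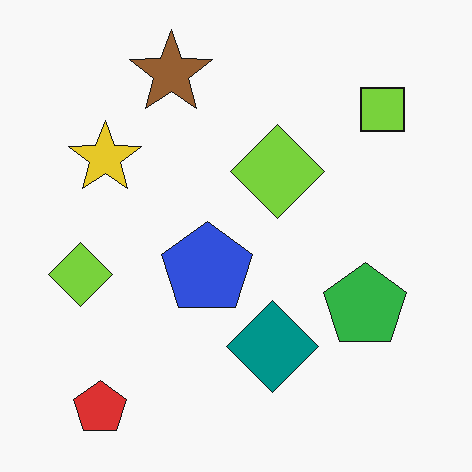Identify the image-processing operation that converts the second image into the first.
It was degraded with light additive noise.

Random speckle covers the whole image, including the flat background.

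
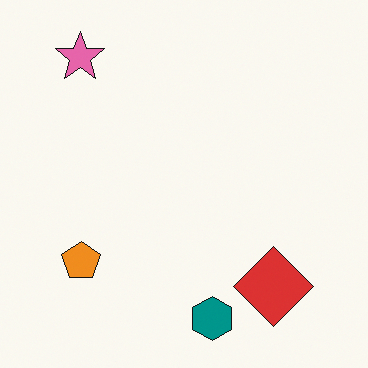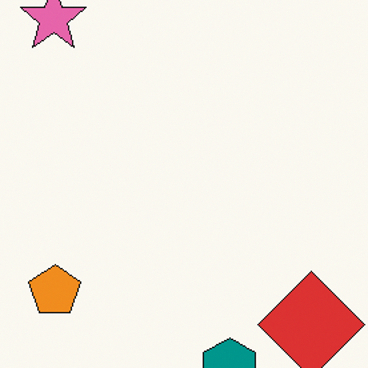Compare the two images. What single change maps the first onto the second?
This is the original image cropped slightly and scaled back up.

The visible shapes are larger and the field of view is narrower; shapes near the original edges may be partly or wholly outside the frame — a crop-and-rescale.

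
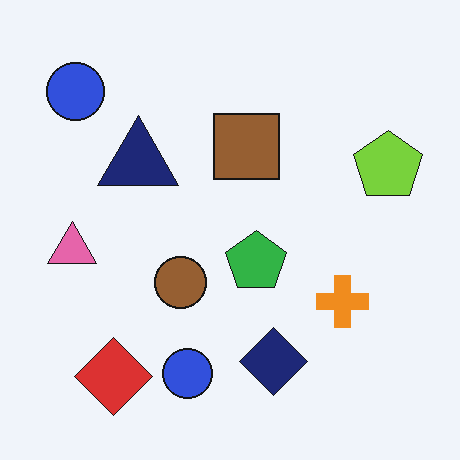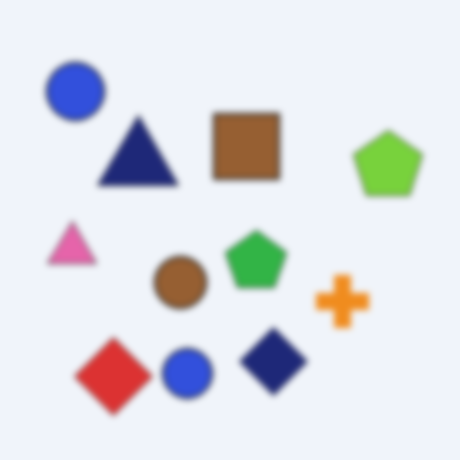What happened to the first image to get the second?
The transformation is: noticeably gaussian-blurred.

Shape edges and outlines are uniformly softened across the whole image.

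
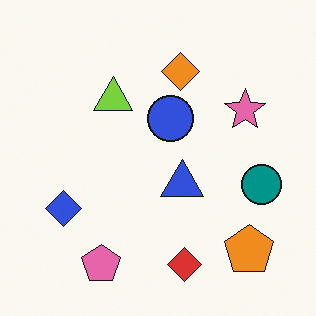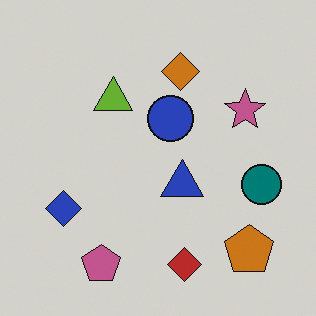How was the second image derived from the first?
Darkened a little.

Every pixel — background and shapes alike — is uniformly darkened.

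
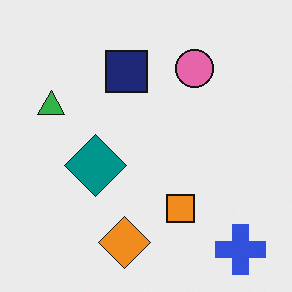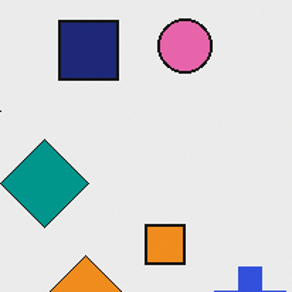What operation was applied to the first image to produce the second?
This is the original image cropped slightly and scaled back up.

The visible shapes are larger and the field of view is narrower; shapes near the original edges may be partly or wholly outside the frame — a crop-and-rescale.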